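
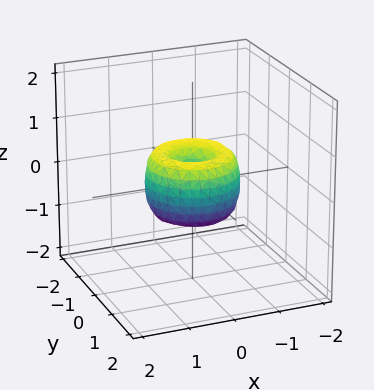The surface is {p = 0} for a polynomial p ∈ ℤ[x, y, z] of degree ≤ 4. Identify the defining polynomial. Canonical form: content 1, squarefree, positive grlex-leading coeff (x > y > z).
2*x^4 + 4*x^2*y^2 + 2*y^4 - 2*x^2 - 2*y^2 + z^2

1. The degree is 4 — no degree-3 surface has this shape.
2. Symmetry: every cross-section ⟂ z is a circle, so x, y appear only via x² + y².
3. Checking where it meets the axes: it crosses the z-axis at the gridline z = 0; the x-axis gridline crossings are at x ∈ {-1, 0, 1}; the y-axis gridline crossings are at y ∈ {-1, 0, 1}.
4. Putting this together gives p.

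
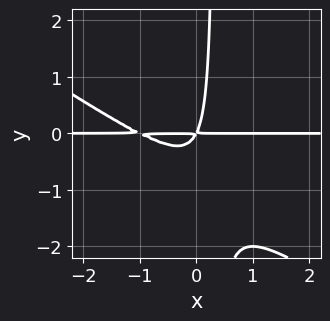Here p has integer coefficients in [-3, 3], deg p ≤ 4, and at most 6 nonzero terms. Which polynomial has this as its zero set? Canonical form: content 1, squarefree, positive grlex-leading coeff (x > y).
First, the degree is 3 — a generic line meets the curve in up to 3 points.
Then, reading off the gridlines: every point of the x-axis in the box is on the curve.
Finally, matching integer coefficients to the picture gives p.

2*x^2*y + 3*x*y^2 + 2*x*y - y^2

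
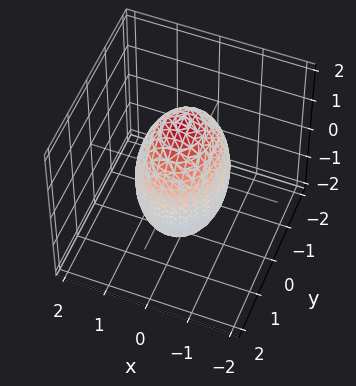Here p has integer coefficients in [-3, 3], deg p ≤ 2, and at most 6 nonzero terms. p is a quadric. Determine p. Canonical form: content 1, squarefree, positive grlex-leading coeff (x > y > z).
First, the degree is 2 — a closed, bounded, convex surface; a quadric.
Next, symmetries: it's symmetric under y → −y, forcing even powers of y; mirror symmetry z ↦ −z ⇒ only even powers of z; it's symmetric under x → −x, forcing even powers of x.
Then, from the visible intercepts: the x-axis gridline crossings are at x ∈ {-1, 1}.
Finally, solving for integer coefficients yields p as stated.

3*x^2 + 2*y^2 + z^2 - 3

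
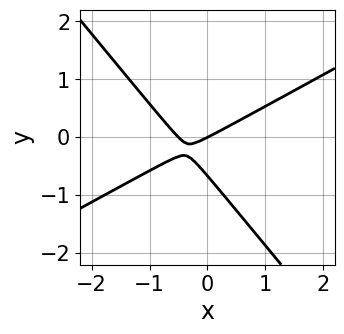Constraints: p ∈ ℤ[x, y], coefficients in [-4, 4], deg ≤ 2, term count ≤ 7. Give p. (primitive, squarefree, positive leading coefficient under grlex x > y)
2*x^2 - 2*x*y - 3*y^2 + x - 2*y

The degree is 2 — a generic line meets the curve in up to 2 points.
Reading off the gridlines: it meets the y-axis at y = 0 (among the integer gridlines); one x-axis crossing is at x = 0.
Matching integer coefficients to the picture gives p.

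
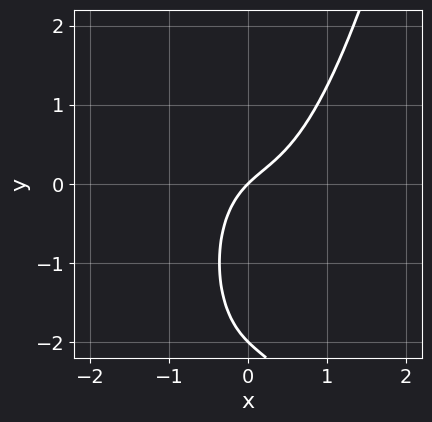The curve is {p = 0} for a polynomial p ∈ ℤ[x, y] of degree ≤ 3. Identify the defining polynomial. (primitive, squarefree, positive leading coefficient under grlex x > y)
3*x^3 - x^2 - y^2 + 2*x - 2*y

First, degree: a generic line meets the curve in up to 3 points, so deg p = 3.
Next, against the integer gridlines: it crosses the x-axis at the gridline x = 0; among the integer gridlines, it crosses the y-axis at y ∈ {-2, 0}.
Finally, assembling these constraints gives the stated polynomial.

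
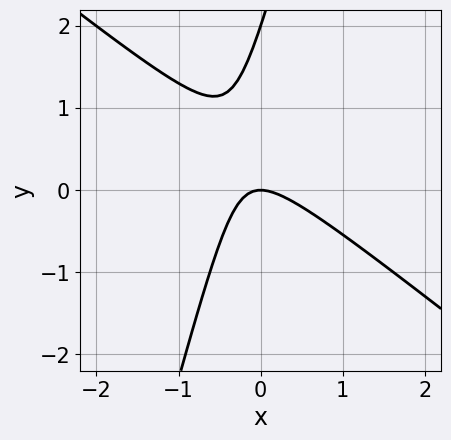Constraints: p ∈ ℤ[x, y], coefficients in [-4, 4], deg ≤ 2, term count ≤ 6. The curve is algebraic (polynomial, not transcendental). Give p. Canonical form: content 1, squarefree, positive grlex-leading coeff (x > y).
1. Degree: a generic line meets the curve in up to 2 points, so deg p = 2.
2. From the axis intercepts and sections: one x-axis crossing is at x = 0; among the integer gridlines, it crosses the y-axis at y ∈ {0, 2}.
3. Putting this together gives p.

3*x^2 + 3*x*y - y^2 + 2*y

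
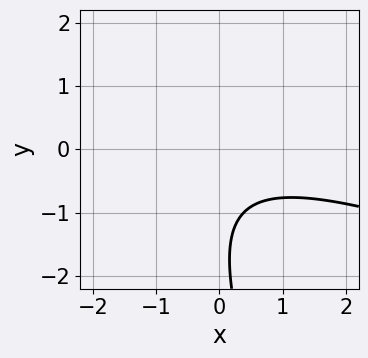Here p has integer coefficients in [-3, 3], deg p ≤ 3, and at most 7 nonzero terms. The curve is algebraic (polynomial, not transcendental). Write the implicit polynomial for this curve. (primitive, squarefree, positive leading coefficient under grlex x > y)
Degree: the shape is more complex than any degree-1 curve, so deg p = 2.
From the axis intercepts and sections: no x-intercept at any integer in the box; no y-intercept at any integer in the box.
Solving for integer coefficients yields p as stated.

x^2 + 3*x*y + y^2 + 3*y + 3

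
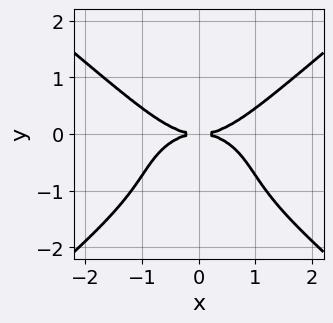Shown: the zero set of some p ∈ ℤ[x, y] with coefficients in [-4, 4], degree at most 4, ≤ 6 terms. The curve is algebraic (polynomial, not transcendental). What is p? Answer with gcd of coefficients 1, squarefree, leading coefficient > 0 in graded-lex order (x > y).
First, the degree is 4 — the shape is more complex than any degree-3 curve.
Next, symmetries: the x ↦ −x reflection is a symmetry, so x appears only in even powers.
Next, from the axis intercepts and sections: it meets the y-axis at y = 0 (among the integer gridlines); it meets the x-axis at x = 0 (among the integer gridlines).
Finally, these observations pin down the coefficients.

x^4 - 2*y^4 - 3*y^3 - 3*y^2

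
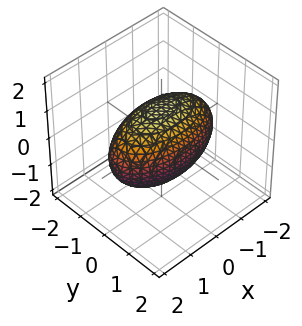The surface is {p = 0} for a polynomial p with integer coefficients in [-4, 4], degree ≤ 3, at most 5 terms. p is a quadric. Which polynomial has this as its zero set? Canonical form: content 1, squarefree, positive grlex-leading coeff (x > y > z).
First, the degree is 2 — bounded and convex; a quadric.
Then, symmetries: the x ↦ −x reflection is a symmetry, so x appears only in even powers; the z ↦ −z reflection is a symmetry, so z appears only in even powers; the y ↦ −y reflection is a symmetry, so y appears only in even powers.
Next, against the integer gridlines: among the integer gridlines, it crosses the y-axis at y ∈ {-1, 1}.
Finally, solving for integer coefficients yields p as stated.

x^2 + 3*y^2 + 2*z^2 - 3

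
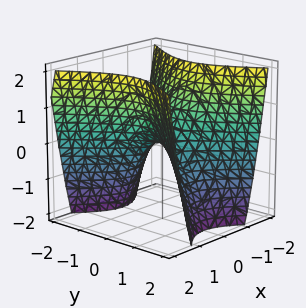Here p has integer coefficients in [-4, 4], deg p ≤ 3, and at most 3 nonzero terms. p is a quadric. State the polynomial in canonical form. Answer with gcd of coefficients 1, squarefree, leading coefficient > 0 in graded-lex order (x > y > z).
First, the degree is 2 — a saddle surface; a quadric.
Next, symmetries: mirror symmetry x ↦ −x ⇒ only even powers of x; mirror symmetry y ↦ −y ⇒ only even powers of y.
Next, reading off the gridlines: it crosses the y-axis at the gridline y = 0; it meets the z-axis at z = 0 (among the integer gridlines); one x-axis crossing is at x = 0.
Finally, matching integer coefficients to the picture gives p.

3*x^2 - 2*y^2 - 2*z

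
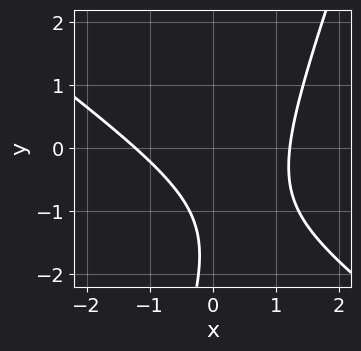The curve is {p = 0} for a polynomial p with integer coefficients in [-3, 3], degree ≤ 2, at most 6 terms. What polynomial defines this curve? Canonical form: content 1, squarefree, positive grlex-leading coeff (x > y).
2*x^2 + 2*x*y - y^2 - 3*y - 3

1. deg p = 2. The shape is more complex than any degree-1 curve.
2. Checking where it meets the axes: the curve avoids every integer y-axis point in the box.
3. Matching integer coefficients to the picture gives p.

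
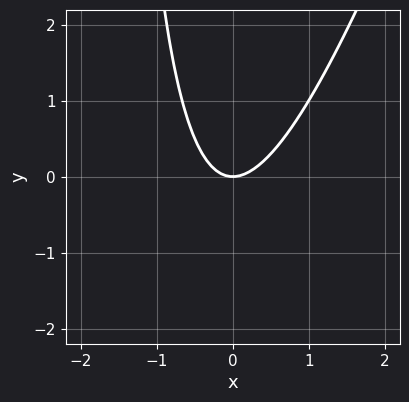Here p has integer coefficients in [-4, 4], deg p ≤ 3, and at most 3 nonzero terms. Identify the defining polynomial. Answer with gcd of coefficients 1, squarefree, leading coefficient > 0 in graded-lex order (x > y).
3*x^2 - x*y - 2*y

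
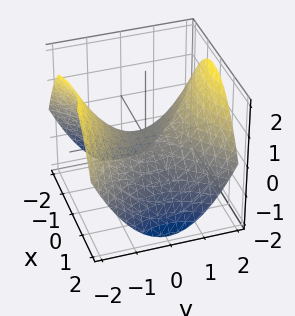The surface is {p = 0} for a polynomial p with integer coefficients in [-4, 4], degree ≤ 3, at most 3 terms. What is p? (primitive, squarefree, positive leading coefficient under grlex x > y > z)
x^2 - y^2 + 2*z

First, degree: a hyperbolic paraboloid; a quadric, so deg p = 2.
Next, symmetries: it's symmetric under y → −y, forcing even powers of y; the x ↦ −x reflection is a symmetry, so x appears only in even powers.
Then, observable constraints: it crosses the y-axis at the gridline y = 0; it meets the x-axis at x = 0 (among the integer gridlines).
Finally, matching integer coefficients to the picture gives p.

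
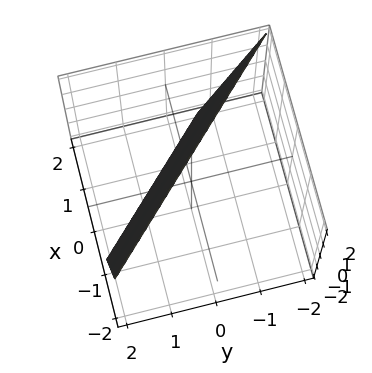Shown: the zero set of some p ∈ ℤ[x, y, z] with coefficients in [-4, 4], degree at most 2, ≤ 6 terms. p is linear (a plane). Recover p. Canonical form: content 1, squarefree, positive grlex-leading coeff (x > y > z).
3*x + 3*y + z - 2

First, deg p = 1. Every cross-section is a straight line — this is a plane.
Next, against the integer gridlines: one z-axis crossing is at z = 2.
Finally, together with the visible shape, these determine p as stated.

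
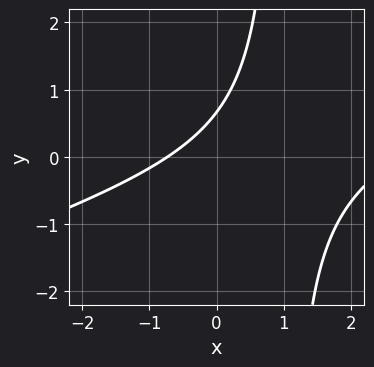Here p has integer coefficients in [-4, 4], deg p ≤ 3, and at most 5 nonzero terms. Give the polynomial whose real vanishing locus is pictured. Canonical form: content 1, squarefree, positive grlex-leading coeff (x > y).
x^2 - 3*x*y - 2*x + 3*y - 2

(a) deg p = 2. No degree-1 curve has this shape.
(b) The integer polynomial consistent with all of this is the stated p.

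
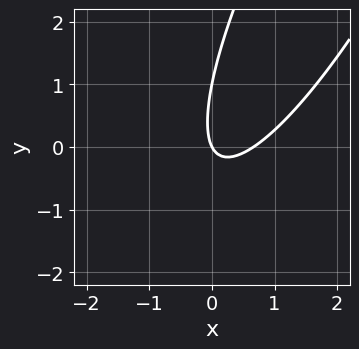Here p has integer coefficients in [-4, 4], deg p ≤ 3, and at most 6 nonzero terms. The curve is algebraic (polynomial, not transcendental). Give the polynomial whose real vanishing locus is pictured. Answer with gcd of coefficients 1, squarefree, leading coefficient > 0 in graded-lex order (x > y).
3*x^2 - 3*x*y + y^2 - 2*x - y

deg p = 2.
Checking where it meets the axes: it meets the x-axis at x = 0 (among the integer gridlines); among the integer gridlines, it crosses the y-axis at y ∈ {0, 1}.
These observations pin down the coefficients.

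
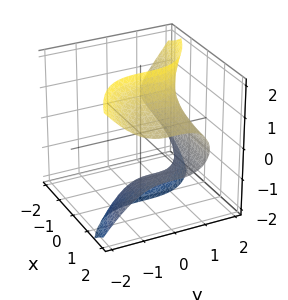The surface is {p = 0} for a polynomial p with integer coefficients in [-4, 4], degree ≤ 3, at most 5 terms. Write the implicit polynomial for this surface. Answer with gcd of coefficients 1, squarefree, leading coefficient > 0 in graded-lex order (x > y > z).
First, the degree is 3 — no degree-2 surface has this shape.
Next, observable constraints: it misses every integer gridline on the z-axis; the surface avoids every integer x-axis point in the box.
Finally, assembling these constraints gives the stated polynomial.

3*x*z^2 + 2*y^3 - x*z - 3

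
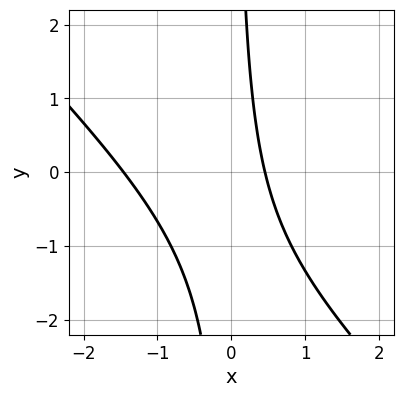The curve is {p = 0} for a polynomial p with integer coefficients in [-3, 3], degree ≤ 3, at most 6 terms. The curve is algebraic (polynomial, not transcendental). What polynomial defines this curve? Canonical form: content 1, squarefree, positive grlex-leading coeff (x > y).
(a) deg p = 2. No degree-1 curve has this shape.
(b) Checking where it meets the axes: no y-intercept at any integer in the box.
(c) Assembling these constraints gives the stated polynomial.

3*x^2 + 3*x*y + 3*x - 2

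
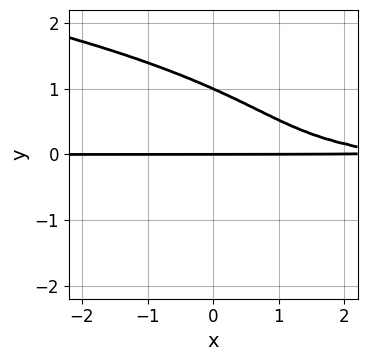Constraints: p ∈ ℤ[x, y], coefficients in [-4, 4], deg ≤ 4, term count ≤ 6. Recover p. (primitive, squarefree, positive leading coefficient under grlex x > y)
First, the degree is 4 — a generic line meets the curve in up to 4 points.
Then, observable constraints: every point of the x-axis in the box is on the curve; among the integer gridlines, it crosses the y-axis at y ∈ {0, 1}.
Finally, assembling these constraints gives the stated polynomial.

3*y^4 + 3*x*y^2 + x*y - 3*y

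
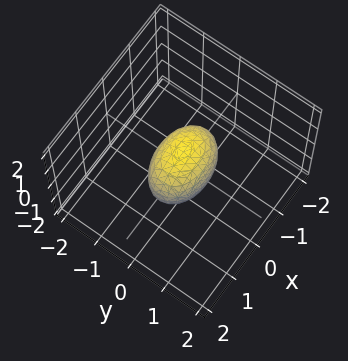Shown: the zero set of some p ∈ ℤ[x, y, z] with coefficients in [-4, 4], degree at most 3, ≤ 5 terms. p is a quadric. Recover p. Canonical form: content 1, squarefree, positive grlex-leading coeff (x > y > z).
x^2 + 2*y^2 + z^2 - 1

(a) Degree: bounded and convex; a quadric, so deg p = 2.
(b) Symmetries: the x ↦ −x reflection is a symmetry, so x appears only in even powers; the y ↦ −y reflection is a symmetry, so y appears only in even powers; mirror symmetry z ↦ −z ⇒ only even powers of z.
(c) From the visible intercepts: among the integer gridlines, it crosses the x-axis at x ∈ {-1, 1}; the z-axis gridline crossings are at z ∈ {-1, 1}.
(d) Together with the visible shape, these determine p as stated.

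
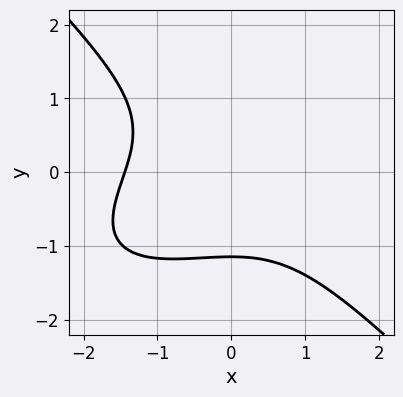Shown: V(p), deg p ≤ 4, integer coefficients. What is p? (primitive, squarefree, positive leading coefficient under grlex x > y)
First, degree: no degree-2 curve has this shape, so deg p = 3.
Finally, putting this together gives p.

x^3 - x^2*y + 2*y^3 + 3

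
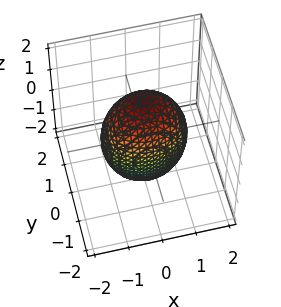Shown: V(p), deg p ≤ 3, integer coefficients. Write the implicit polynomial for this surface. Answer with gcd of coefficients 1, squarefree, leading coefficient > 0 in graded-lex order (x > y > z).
Degree: bounded and convex; a quadric, so deg p = 2.
Symmetries: it's symmetric under x → −x, forcing even powers of x; mirror symmetry y ↦ −y ⇒ only even powers of y; the z ↦ −z reflection is a symmetry, so z appears only in even powers.
Checking where it meets the axes: among the integer gridlines, it crosses the y-axis at y ∈ {-1, 1}.
Putting this together gives p.

2*x^2 + 3*y^2 + z^2 - 3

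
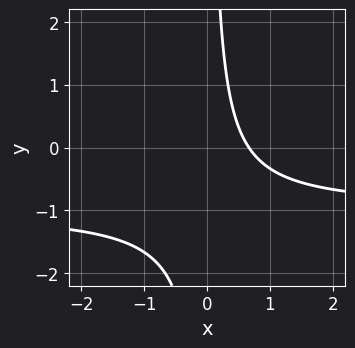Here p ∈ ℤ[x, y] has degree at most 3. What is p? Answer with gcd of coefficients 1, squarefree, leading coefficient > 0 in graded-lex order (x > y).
1. The degree is 2 — a generic line meets the curve in up to 2 points.
2. From the visible intercepts: no y-intercept at any integer in the box.
3. The integer polynomial consistent with all of this is the stated p.

3*x*y + 3*x - 2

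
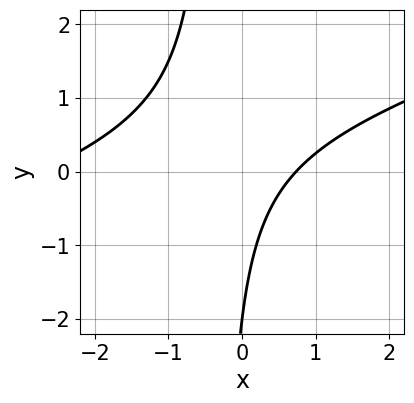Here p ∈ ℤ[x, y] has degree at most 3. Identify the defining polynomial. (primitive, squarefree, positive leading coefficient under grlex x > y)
x^2 - 3*x*y + 2*x - y - 2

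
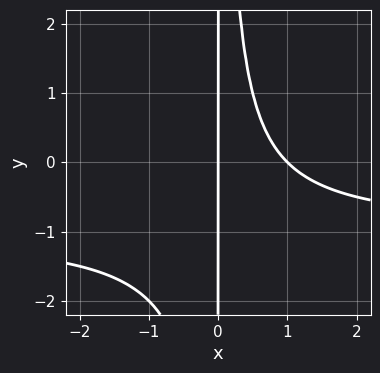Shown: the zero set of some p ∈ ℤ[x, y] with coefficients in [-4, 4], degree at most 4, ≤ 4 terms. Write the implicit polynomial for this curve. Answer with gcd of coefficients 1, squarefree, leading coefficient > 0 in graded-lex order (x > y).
x^2*y + x^2 - x

1. The degree is 3 — a generic line meets the curve in up to 3 points.
2. Reading off the gridlines: the visible y-axis segment lies entirely on the curve; the x-axis gridline crossings are at x ∈ {0, 1}.
3. These observations pin down the coefficients.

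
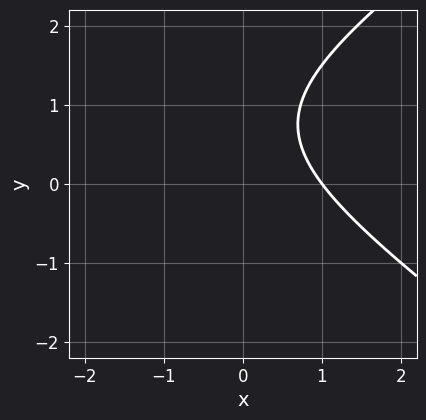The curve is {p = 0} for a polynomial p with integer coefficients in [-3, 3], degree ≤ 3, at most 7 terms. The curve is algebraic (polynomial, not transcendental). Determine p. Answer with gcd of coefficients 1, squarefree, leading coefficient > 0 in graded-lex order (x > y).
x^2 - 2*y^2 + 2*x + 3*y - 3

First, deg p = 2.
Next, from the axis intercepts and sections: it misses every integer gridline on the y-axis; it meets the x-axis at x = 1 (among the integer gridlines).
Finally, together with the visible shape, these determine p as stated.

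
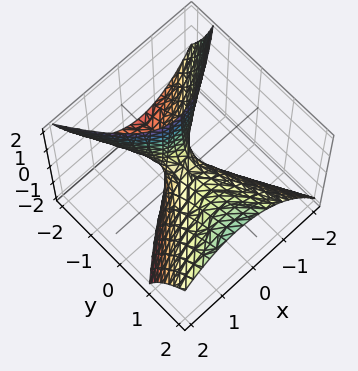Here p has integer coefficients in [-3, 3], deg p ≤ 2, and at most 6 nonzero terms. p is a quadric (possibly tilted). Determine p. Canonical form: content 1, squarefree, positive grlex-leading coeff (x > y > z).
First, the degree is 2 — no degree-1 surface has this shape.
Next, from the axis intercepts and sections: one x-axis crossing is at x = 0; it crosses the z-axis at the gridline z = 0; it crosses the y-axis at the gridline y = 0.
Finally, putting this together gives p.

2*x^2 - x*y - y^2 + 2*y*z + z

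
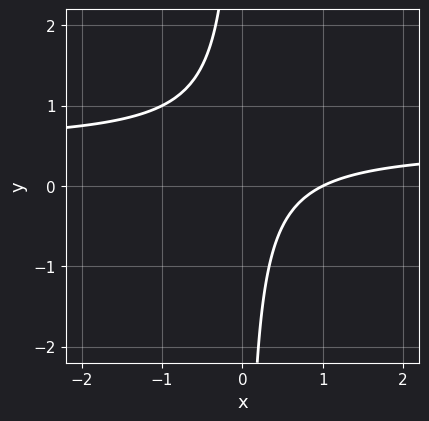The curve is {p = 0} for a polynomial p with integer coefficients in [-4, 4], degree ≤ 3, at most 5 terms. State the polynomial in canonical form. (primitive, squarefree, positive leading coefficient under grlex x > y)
2*x*y - x + 1

1. deg p = 2.
2. Reading off the gridlines: it crosses the x-axis at the gridline x = 1; the curve avoids every integer y-axis point in the box.
3. These observations pin down the coefficients.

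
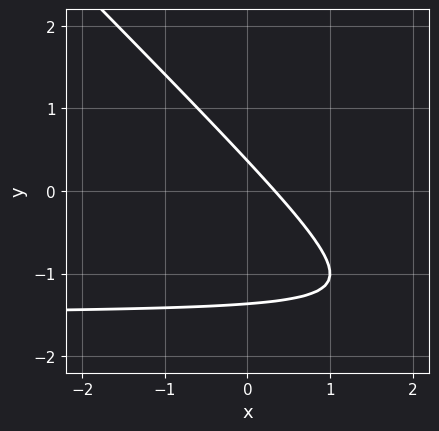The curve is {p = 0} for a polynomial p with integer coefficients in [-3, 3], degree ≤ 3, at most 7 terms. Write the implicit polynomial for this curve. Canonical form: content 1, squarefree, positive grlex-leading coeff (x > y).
2*x*y + 2*y^2 + 3*x + 2*y - 1

The degree is 2 — no degree-1 curve has this shape.
Solving for integer coefficients yields p as stated.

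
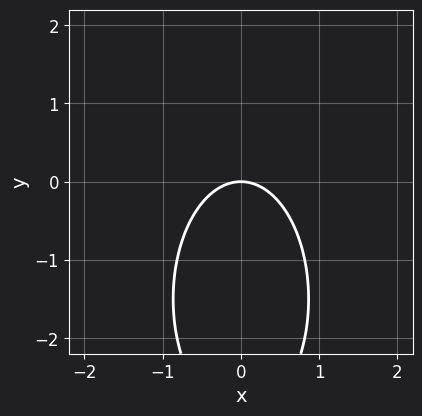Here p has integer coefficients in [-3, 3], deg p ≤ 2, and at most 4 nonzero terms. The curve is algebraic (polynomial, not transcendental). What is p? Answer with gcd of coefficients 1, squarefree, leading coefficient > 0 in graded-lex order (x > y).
First, deg p = 2. A generic line meets the curve in up to 2 points.
Then, symmetries: the x ↦ −x reflection is a symmetry, so x appears only in even powers.
Next, from the visible intercepts: it meets the x-axis at x = 0 (among the integer gridlines); it meets the y-axis at y = 0 (among the integer gridlines).
Finally, assembling these constraints gives the stated polynomial.

3*x^2 + y^2 + 3*y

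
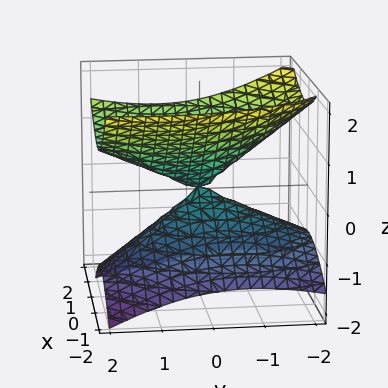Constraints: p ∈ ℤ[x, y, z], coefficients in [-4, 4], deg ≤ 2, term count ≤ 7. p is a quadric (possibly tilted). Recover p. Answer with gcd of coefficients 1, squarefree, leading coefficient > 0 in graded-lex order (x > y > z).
2*x^2 - x*z + y^2 - y*z - 3*z^2

First, degree: no degree-1 surface has this shape, so deg p = 2.
Next, checking where it meets the axes: one y-axis crossing is at y = 0; it crosses the z-axis at the gridline z = 0; it meets the x-axis at x = 0 (among the integer gridlines).
Finally, these observations pin down the coefficients.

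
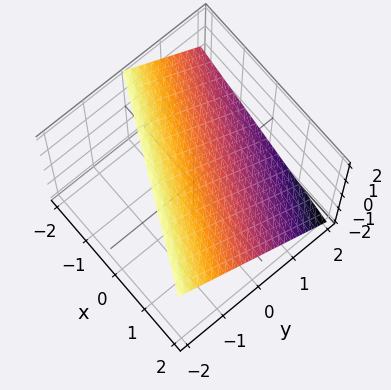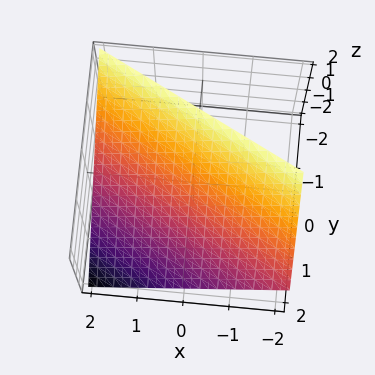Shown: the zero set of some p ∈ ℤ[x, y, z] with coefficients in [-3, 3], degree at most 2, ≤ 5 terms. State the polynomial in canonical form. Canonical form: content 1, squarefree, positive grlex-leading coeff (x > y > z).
(a) The degree is 1 — the surface is flat (a plane).
(b) Against the integer gridlines: it meets the z-axis at z = 1 (among the integer gridlines); one x-axis crossing is at x = 2; one y-axis crossing is at y = 1.
(c) The integer polynomial consistent with all of this is the stated p.

x + 2*y + 2*z - 2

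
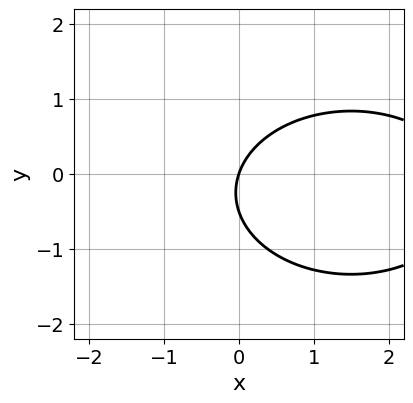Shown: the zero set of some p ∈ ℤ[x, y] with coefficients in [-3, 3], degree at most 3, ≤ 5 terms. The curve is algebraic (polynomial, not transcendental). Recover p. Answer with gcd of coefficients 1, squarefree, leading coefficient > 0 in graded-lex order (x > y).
x^2 + 2*y^2 - 3*x + y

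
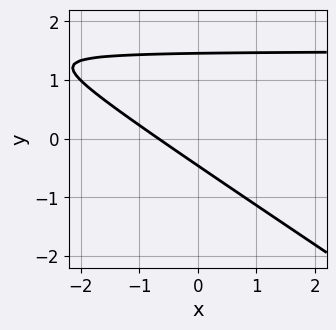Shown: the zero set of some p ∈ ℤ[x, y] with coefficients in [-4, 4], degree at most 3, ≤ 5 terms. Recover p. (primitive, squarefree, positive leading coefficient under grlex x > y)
2*x*y + 3*y^2 - 3*x - 3*y - 2

(a) Degree: the shape is more complex than any degree-1 curve, so deg p = 2.
(b) Solving for integer coefficients yields p as stated.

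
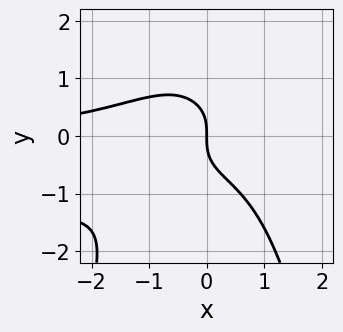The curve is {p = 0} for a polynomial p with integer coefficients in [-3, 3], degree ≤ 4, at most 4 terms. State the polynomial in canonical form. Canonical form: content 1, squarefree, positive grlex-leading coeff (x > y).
x^3*y - 3*x^2*y^2 - 3*y^3 - 3*x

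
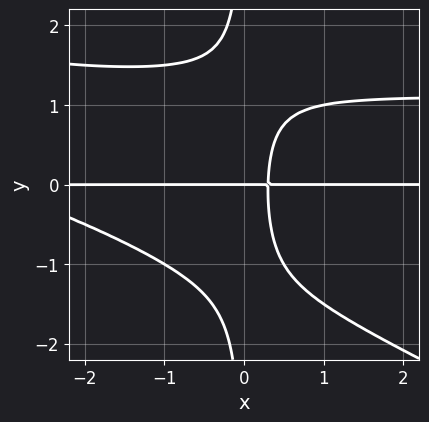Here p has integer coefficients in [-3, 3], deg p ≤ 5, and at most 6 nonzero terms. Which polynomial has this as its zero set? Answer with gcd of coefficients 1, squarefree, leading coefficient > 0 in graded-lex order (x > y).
x^2*y^2 + 2*x*y^3 - x^2*y - 3*x*y + y

(a) Degree: a generic line meets the curve in up to 4 points, so deg p = 4.
(b) Reading off the gridlines: every point of the x-axis in the box is on the curve; it crosses the y-axis at the gridline y = 0.
(c) The integer polynomial consistent with all of this is the stated p.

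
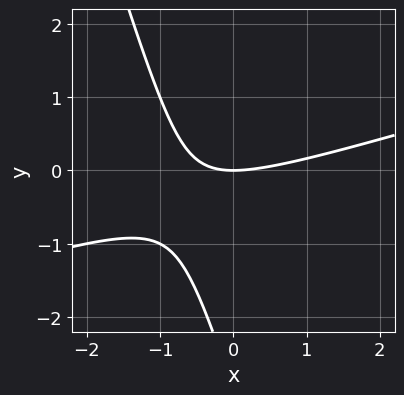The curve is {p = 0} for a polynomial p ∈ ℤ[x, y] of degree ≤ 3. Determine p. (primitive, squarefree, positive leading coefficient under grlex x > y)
1. The degree is 2 — no degree-1 curve has this shape.
2. From the axis intercepts and sections: it crosses the y-axis at the gridline y = 0; it crosses the x-axis at the gridline x = 0.
3. The integer polynomial consistent with all of this is the stated p.

x^2 - 3*x*y - y^2 - 3*y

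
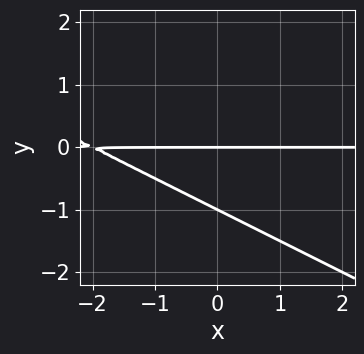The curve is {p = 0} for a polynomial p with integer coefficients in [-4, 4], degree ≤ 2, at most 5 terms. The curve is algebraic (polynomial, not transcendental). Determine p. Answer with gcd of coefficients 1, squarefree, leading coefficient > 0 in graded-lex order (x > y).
x*y + 2*y^2 + 2*y

(a) Degree: the shape is more complex than any degree-1 curve, so deg p = 2.
(b) Against the integer gridlines: the y-axis gridline crossings are at y ∈ {-1, 0}; the visible x-axis segment lies entirely on the curve.
(c) Matching integer coefficients to the picture gives p.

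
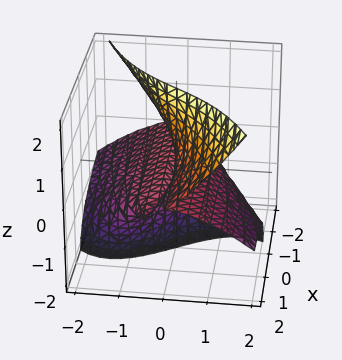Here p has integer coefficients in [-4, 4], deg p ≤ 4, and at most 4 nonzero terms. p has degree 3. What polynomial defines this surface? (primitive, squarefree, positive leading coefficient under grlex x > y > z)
1. deg p = 3.
2. Checking where it meets the axes: every point of the z-axis in the box is on the surface; the visible x-axis segment lies entirely on the surface; it crosses the y-axis at the gridline y = 0.
3. Together with the visible shape, these determine p as stated.

2*x*z^2 - y^3 - 3*y*z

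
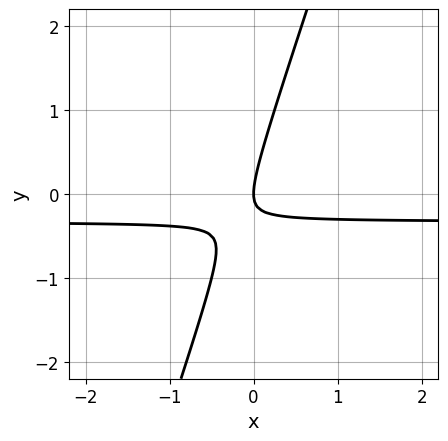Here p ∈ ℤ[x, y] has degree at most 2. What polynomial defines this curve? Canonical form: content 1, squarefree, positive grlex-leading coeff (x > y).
3*x*y - y^2 + x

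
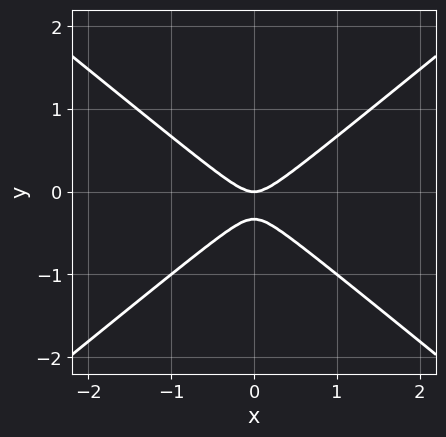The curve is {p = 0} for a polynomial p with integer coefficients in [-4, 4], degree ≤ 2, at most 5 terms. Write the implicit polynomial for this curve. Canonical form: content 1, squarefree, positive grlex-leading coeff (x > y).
2*x^2 - 3*y^2 - y

The degree is 2 — the shape is more complex than any degree-1 curve.
Symmetries: it's symmetric under x → −x, forcing even powers of x.
From the axis intercepts and sections: one x-axis crossing is at x = 0; it meets the y-axis at y = 0 (among the integer gridlines).
Fitting integer coefficients to these (and the overall shape) gives p.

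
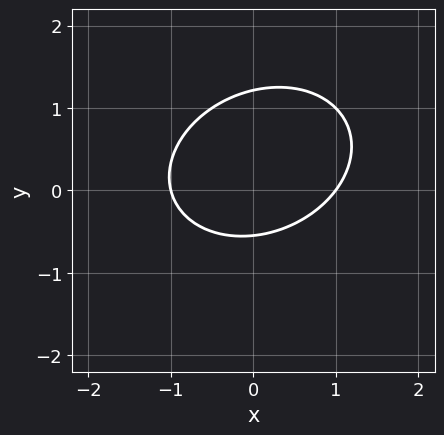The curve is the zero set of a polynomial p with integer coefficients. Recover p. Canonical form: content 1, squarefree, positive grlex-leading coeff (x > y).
(a) Degree: the shape is more complex than any degree-1 curve, so deg p = 2.
(b) Checking where it meets the axes: among the integer gridlines, it crosses the x-axis at x ∈ {-1, 1}.
(c) Fitting integer coefficients to these (and the overall shape) gives p.

2*x^2 - x*y + 3*y^2 - 2*y - 2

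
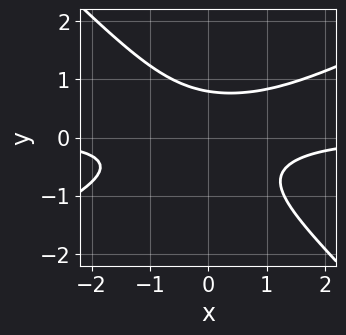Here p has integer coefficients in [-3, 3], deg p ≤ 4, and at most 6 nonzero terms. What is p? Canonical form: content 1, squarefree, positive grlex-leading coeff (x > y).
x^2*y - x*y^2 - 2*y^3 + 1

1. The degree is 3 — no degree-2 curve has this shape.
2. Checking where it meets the axes: no x-intercept at any integer in the box.
3. The integer polynomial consistent with all of this is the stated p.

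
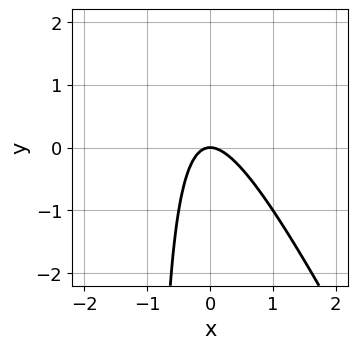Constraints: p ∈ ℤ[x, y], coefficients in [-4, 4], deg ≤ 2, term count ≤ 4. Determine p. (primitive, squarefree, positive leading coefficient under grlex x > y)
2*x^2 + x*y + y

First, the degree is 2 — no degree-1 curve has this shape.
Next, from the visible intercepts: it meets the x-axis at x = 0 (among the integer gridlines); one y-axis crossing is at y = 0.
Finally, fitting integer coefficients to these (and the overall shape) gives p.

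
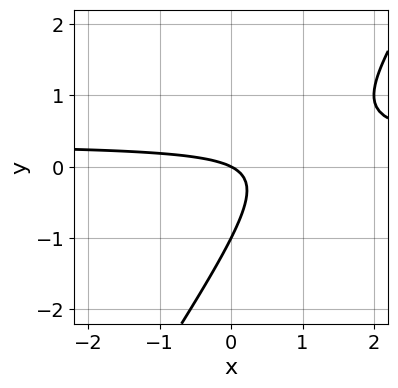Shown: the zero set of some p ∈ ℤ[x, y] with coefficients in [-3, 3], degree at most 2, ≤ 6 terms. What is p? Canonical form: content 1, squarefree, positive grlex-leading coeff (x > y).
3*x*y - 2*y^2 - x - 2*y

1. Degree: a generic line meets the curve in up to 2 points, so deg p = 2.
2. Checking where it meets the axes: among the integer gridlines, it crosses the y-axis at y ∈ {-1, 0}; it crosses the x-axis at the gridline x = 0.
3. Together with the visible shape, these determine p as stated.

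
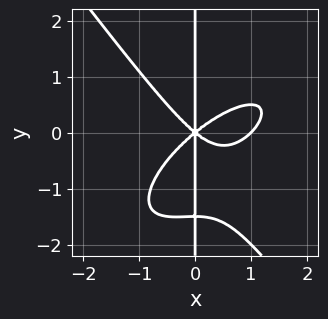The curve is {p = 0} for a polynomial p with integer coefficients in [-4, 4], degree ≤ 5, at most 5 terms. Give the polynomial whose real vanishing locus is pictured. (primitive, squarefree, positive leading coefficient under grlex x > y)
(a) The degree is 4 — no degree-3 curve has this shape.
(b) From the visible intercepts: the visible y-axis segment lies entirely on the curve; the x-axis gridline crossings are at x ∈ {0, 1}.
(c) The integer polynomial consistent with all of this is the stated p.

2*x^4 - 2*x^3*y + 2*x*y^3 - 2*x^3 + 3*x*y^2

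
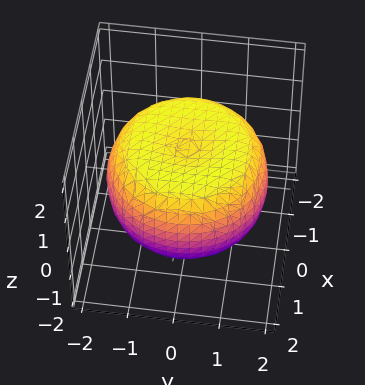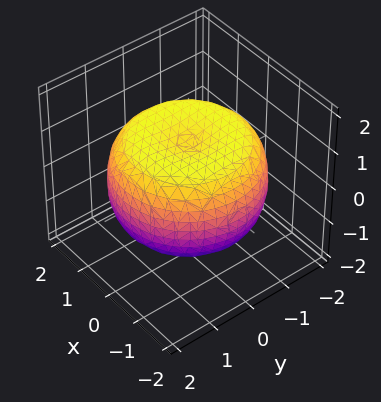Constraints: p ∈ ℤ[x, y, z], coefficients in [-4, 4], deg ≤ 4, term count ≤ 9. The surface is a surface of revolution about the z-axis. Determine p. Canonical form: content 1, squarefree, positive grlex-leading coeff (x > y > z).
x^4 + 2*x^2*y^2 + y^4 - 2*x^2 - 2*y^2 + 3*z^2 - 3

First, deg p = 4.
Next, symmetries: rotational symmetry about the z-axis ⇒ p depends on x, y only through x² + y².
Then, checking where it meets the axes: the z-axis gridline crossings are at z ∈ {-1, 1}; a circular section at z = -1 has radius between 1 and 2.
Finally, putting this together gives p.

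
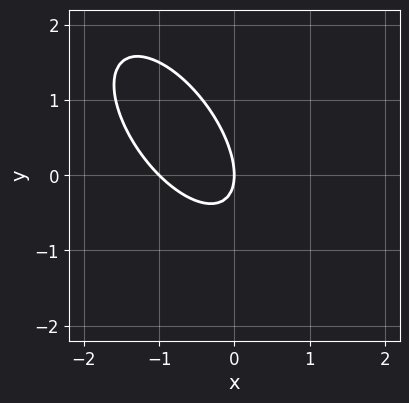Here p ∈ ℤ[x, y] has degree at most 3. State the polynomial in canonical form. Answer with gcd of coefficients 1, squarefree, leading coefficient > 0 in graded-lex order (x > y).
3*x^2 + 3*x*y + 2*y^2 + 3*x

1. The degree is 2 — the shape is more complex than any degree-1 curve.
2. From the axis intercepts and sections: among the integer gridlines, it crosses the x-axis at x ∈ {-1, 0}; one y-axis crossing is at y = 0.
3. These observations pin down the coefficients.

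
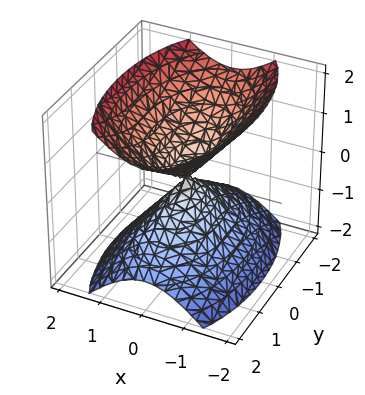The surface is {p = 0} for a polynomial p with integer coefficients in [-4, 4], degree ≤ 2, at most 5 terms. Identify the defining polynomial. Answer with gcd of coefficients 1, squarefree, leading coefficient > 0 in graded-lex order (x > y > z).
3*x^2 + y^2 - 2*z^2

(a) The picture has 2 separate pieces. Treating them together as one polynomial.
(b) The degree is 2 — two nappes meeting at a single point; a quadric.
(c) Symmetries: mirror symmetry x ↦ −x ⇒ only even powers of x; mirror symmetry z ↦ −z ⇒ only even powers of z; mirror symmetry y ↦ −y ⇒ only even powers of y.
(d) From the axis intercepts and sections: it crosses the x-axis at the gridline x = 0; it crosses the y-axis at the gridline y = 0; one z-axis crossing is at z = 0.
(e) These observations pin down the coefficients.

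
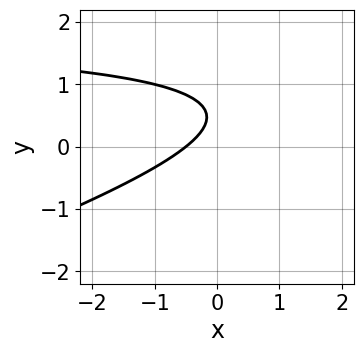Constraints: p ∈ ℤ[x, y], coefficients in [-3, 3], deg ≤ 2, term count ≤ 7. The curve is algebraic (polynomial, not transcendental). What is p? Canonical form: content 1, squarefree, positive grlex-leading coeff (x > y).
x*y - 3*y^2 - 2*x + 3*y - 1

First, degree: no degree-1 curve has this shape, so deg p = 2.
Then, reading off the gridlines: it misses every integer gridline on the y-axis.
Finally, these observations pin down the coefficients.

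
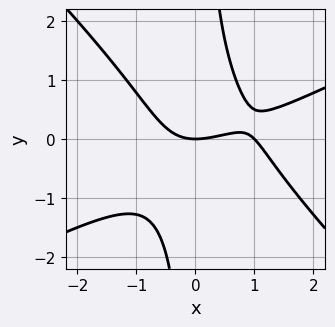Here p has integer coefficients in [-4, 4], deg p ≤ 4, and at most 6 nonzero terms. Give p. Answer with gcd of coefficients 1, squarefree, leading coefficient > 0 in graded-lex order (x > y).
x^3 - x^2*y - 2*x*y^2 - x^2 + 2*y

First, the degree is 3 — no degree-2 curve has this shape.
Next, from the axis intercepts and sections: the x-axis gridline crossings are at x ∈ {0, 1}; it crosses the y-axis at the gridline y = 0.
Finally, matching integer coefficients to the picture gives p.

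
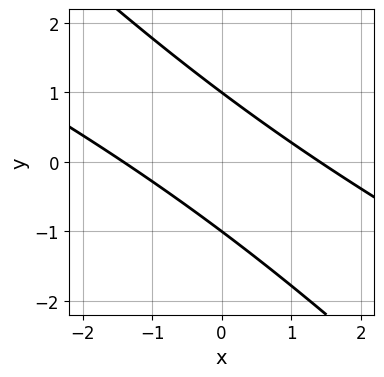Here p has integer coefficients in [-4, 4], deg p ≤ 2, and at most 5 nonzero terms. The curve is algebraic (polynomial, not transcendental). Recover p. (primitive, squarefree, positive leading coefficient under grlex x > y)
x^2 + 3*x*y + 2*y^2 - 2

deg p = 2. The shape is more complex than any degree-1 curve.
From the visible intercepts: the y-axis gridline crossings are at y ∈ {-1, 1}.
The integer polynomial consistent with all of this is the stated p.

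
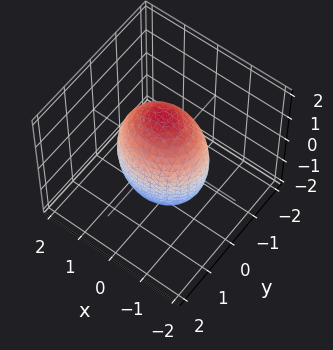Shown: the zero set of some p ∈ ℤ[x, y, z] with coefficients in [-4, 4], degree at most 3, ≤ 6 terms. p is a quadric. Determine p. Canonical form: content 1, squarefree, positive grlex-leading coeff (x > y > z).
1. Degree: bounded and convex; a quadric, so deg p = 2.
2. Symmetries: it's symmetric under y → −y, forcing even powers of y; it's symmetric under x → −x, forcing even powers of x; it's symmetric under z → −z, forcing even powers of z.
3. From the axis intercepts and sections: the y-axis gridline crossings are at y ∈ {-1, 1}.
4. Matching integer coefficients to the picture gives p.

2*x^2 + 3*y^2 + z^2 - 3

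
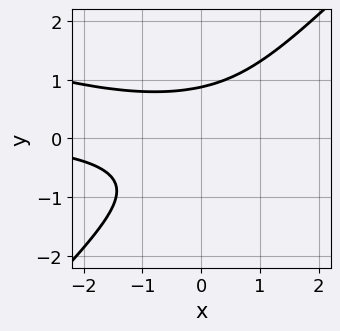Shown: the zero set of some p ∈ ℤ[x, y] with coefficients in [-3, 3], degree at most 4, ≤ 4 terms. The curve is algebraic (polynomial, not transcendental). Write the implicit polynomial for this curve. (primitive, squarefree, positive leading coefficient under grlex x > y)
x^2*y + 2*x*y^2 - 3*y^3 + 2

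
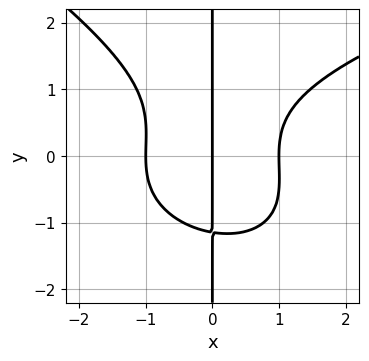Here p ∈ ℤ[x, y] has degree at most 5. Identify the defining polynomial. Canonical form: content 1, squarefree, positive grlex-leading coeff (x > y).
x^2*y^2 + 2*x*y^3 - 3*x^3 + 3*x

deg p = 4.
From the visible intercepts: the visible y-axis segment lies entirely on the curve; the x-axis gridline crossings are at x ∈ {-1, 0, 1}.
Fitting integer coefficients to these (and the overall shape) gives p.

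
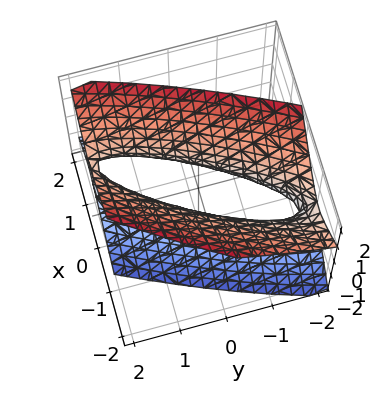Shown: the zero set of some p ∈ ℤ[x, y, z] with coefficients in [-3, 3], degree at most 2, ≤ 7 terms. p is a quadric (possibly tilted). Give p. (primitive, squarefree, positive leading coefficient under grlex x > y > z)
(a) Degree: no degree-1 surface has this shape, so deg p = 2.
(b) From the axis intercepts and sections: the surface avoids every integer z-axis point in the box; among the integer gridlines, it crosses the y-axis at y ∈ {-1, 1}.
(c) Fitting integer coefficients to these (and the overall shape) gives p.

3*x^2 - 3*x*y + x*z + y^2 - 2*z^2 - 1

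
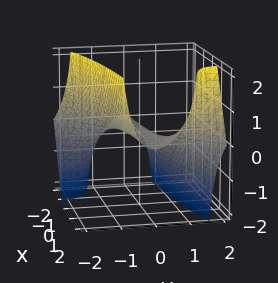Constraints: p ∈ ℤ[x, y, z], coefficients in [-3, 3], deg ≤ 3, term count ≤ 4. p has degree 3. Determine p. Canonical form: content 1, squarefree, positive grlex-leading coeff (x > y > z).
(a) Degree: a generic line meets the surface in up to 3 points, so deg p = 3.
(b) Observable constraints: it crosses the z-axis at the gridline z = 0; the visible x-axis segment lies entirely on the surface.
(c) These observations pin down the coefficients.

x*y^2 - y^3 + y^2*z - 2*z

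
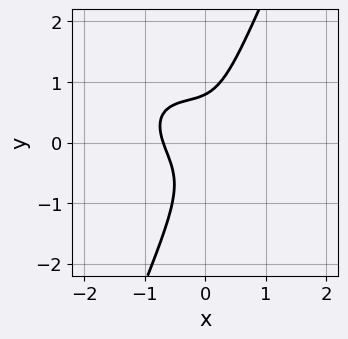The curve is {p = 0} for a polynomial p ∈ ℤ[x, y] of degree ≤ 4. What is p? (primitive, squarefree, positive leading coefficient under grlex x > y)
3*x^3 + 3*x^2*y + 3*x*y^2 - 2*y^3 + 1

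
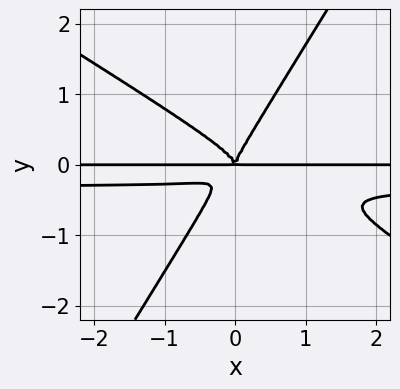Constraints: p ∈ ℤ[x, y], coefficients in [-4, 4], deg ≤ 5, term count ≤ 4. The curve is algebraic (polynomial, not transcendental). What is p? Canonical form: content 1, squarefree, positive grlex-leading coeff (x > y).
3*x^2*y^2 + 3*x*y^3 - 3*y^4 + x^2*y

First, the degree is 4 — a generic line meets the curve in up to 4 points.
Then, from the visible intercepts: the visible x-axis segment lies entirely on the curve.
Finally, matching integer coefficients to the picture gives p.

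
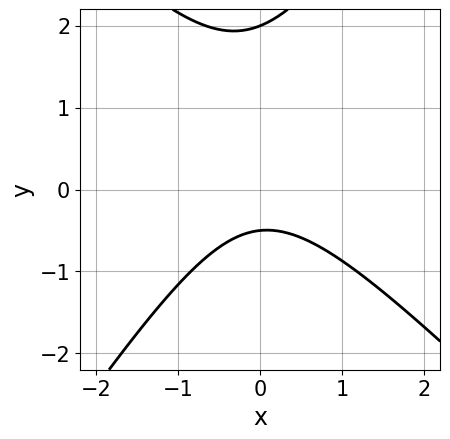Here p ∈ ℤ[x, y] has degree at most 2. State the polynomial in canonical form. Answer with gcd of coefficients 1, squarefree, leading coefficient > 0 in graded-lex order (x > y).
3*x^2 + x*y - 2*y^2 + 3*y + 2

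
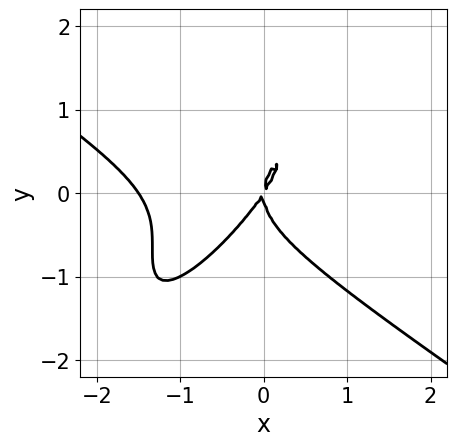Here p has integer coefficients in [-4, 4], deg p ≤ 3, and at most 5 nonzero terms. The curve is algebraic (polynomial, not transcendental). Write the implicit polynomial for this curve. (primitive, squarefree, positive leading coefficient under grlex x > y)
2*x^3 - 3*x*y^2 + 2*y^3 + 3*x^2 - 2*x*y

Degree: the shape is more complex than any degree-2 curve, so deg p = 3.
From the visible intercepts: it meets the x-axis at x = 0 (among the integer gridlines); it crosses the y-axis at the gridline y = 0.
These observations pin down the coefficients.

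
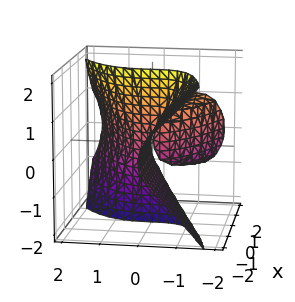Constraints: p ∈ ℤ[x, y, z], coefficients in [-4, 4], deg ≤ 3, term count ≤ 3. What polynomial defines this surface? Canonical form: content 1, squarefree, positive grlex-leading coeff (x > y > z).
2*x*z^2 - 2*y^3 + 3*x*y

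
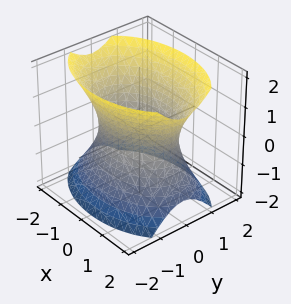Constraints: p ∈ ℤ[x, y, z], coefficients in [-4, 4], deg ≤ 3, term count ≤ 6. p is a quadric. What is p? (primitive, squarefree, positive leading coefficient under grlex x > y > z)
deg p = 2. An hourglass — one-sheet hyperboloid; a quadric.
Symmetries: the y ↦ −y reflection is a symmetry, so y appears only in even powers; it's symmetric under x → −x, forcing even powers of x; mirror symmetry z ↦ −z ⇒ only even powers of z.
Against the integer gridlines: among the integer gridlines, it crosses the y-axis at y ∈ {-1, 1}; the surface avoids every integer z-axis point in the box.
These observations pin down the coefficients.

x^2 + 2*y^2 - z^2 - 2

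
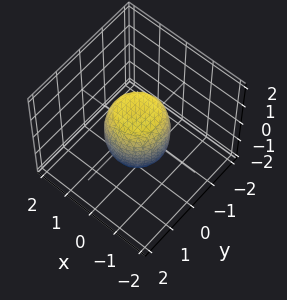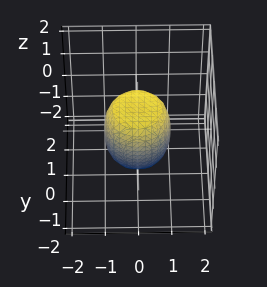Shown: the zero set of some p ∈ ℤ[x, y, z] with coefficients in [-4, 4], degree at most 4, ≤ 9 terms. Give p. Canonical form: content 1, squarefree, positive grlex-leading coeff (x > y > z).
2*x^4 + 4*x^2*y^2 + 2*y^4 - x^2 - y^2 + z^2 - 1

The degree is 4 — the shape is more complex than any degree-3 surface.
Symmetry: the surface is invariant under rotation about z: p = q(x² + y², z).
Observable constraints: a circular section at z = 1 has radius between 0 and 1; among the integer gridlines, it crosses the x-axis at x ∈ {-1, 1}; the z-axis gridline crossings are at z ∈ {-1, 1}.
The integer polynomial consistent with all of this is the stated p. Check: (0, 1, 0) on the y-axis lies on the surface, and p(0, 1, 0) = 0. ✓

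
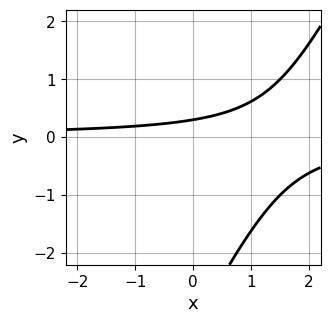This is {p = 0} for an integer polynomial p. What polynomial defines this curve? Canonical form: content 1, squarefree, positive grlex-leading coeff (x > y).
1. The degree is 2 — no degree-1 curve has this shape.
2. Checking where it meets the axes: the curve avoids every integer x-axis point in the box.
3. Putting this together gives p.

2*x*y - y^2 - 3*y + 1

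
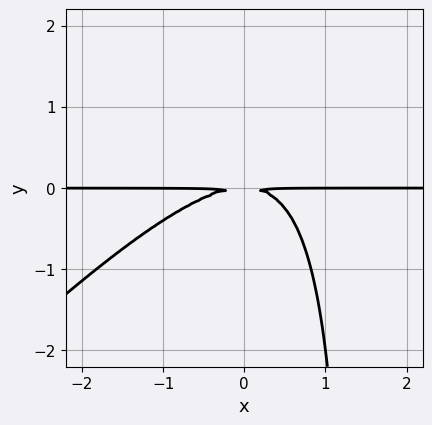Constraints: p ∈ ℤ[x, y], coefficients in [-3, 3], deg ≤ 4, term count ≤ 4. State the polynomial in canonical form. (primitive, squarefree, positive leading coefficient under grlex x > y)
(a) The degree is 3 — no degree-2 curve has this shape.
(b) Checking where it meets the axes: every point of the x-axis in the box is on the curve.
(c) Solving for integer coefficients yields p as stated.

2*x^2*y - 2*x*y^2 + 3*y^2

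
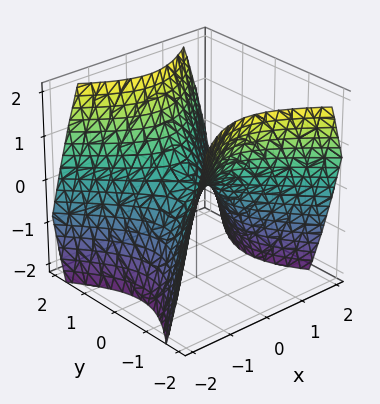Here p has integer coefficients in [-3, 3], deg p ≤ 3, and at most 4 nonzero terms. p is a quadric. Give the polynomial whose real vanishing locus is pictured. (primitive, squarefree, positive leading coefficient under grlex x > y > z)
x^2 - y^2 + z

1. Degree: a saddle surface; a quadric, so deg p = 2.
2. Symmetries: the y ↦ −y reflection is a symmetry, so y appears only in even powers; mirror symmetry x ↦ −x ⇒ only even powers of x.
3. From the axis intercepts and sections: it meets the x-axis at x = 0 (among the integer gridlines); it crosses the z-axis at the gridline z = 0; it meets the y-axis at y = 0 (among the integer gridlines).
4. Together with the visible shape, these determine p as stated.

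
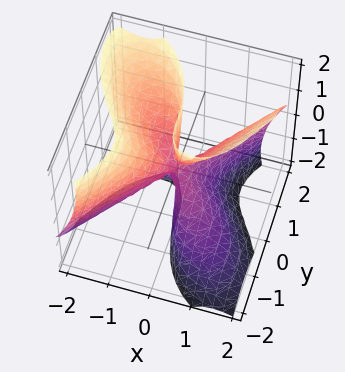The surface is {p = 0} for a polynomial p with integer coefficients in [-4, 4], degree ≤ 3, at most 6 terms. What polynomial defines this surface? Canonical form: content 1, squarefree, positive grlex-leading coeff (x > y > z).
3*x^3 - 3*x*y*z - 2*x*z^2 - 2*y^3

First, the degree is 3 — a generic line meets the surface in up to 3 points.
Next, checking where it meets the axes: the visible z-axis segment lies entirely on the surface; it meets the x-axis at x = 0 (among the integer gridlines); one y-axis crossing is at y = 0.
Finally, assembling these constraints gives the stated polynomial.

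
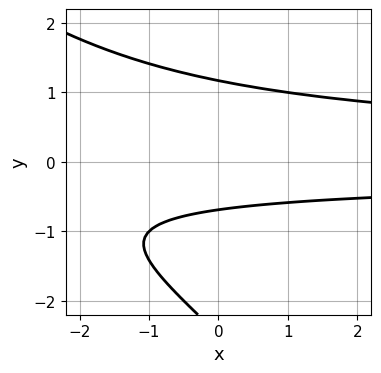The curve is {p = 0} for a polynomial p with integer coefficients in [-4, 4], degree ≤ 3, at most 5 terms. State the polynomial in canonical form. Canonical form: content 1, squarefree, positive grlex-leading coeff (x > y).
x*y^2 + y^3 + 2*y^2 - 2*y - 2

First, deg p = 3. The shape is more complex than any degree-2 curve.
Next, reading off the gridlines: no x-intercept at any integer in the box.
Finally, matching integer coefficients to the picture gives p.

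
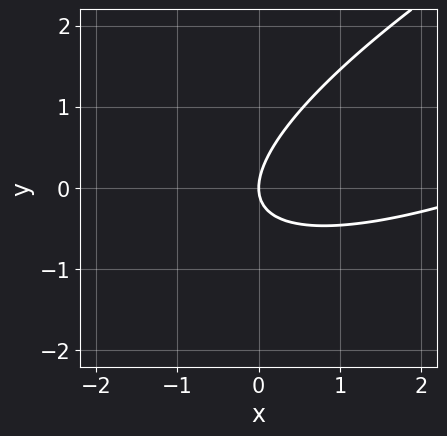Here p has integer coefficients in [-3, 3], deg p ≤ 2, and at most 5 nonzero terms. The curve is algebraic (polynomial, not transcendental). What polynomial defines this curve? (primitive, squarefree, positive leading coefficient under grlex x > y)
Degree: the shape is more complex than any degree-1 curve, so deg p = 2.
Reading off the gridlines: one y-axis crossing is at y = 0; it crosses the x-axis at the gridline x = 0.
Assembling these constraints gives the stated polynomial.

x^2 - 3*x*y + 3*y^2 - 3*x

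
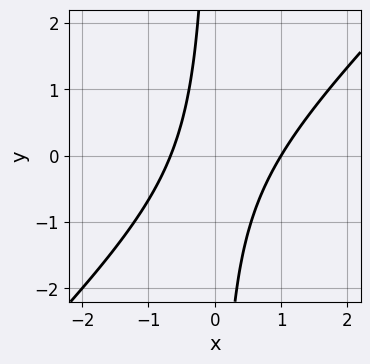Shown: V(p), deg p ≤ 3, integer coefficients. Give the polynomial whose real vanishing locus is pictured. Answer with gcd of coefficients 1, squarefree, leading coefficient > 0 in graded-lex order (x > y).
3*x^2 - 3*x*y - x - 2

1. Degree: a generic line meets the curve in up to 2 points, so deg p = 2.
2. Against the integer gridlines: it misses every integer gridline on the y-axis; it crosses the x-axis at the gridline x = 1.
3. Matching integer coefficients to the picture gives p.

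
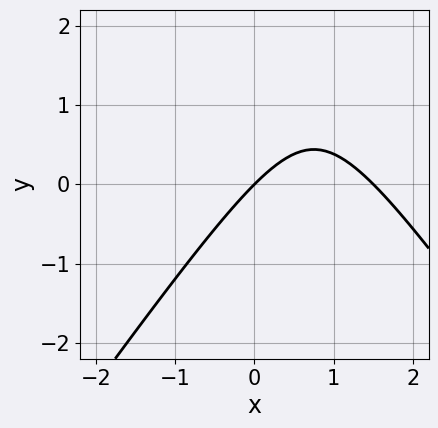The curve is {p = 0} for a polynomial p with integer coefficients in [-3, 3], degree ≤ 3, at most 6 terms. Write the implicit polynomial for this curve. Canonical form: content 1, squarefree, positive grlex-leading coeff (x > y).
(a) deg p = 2. A generic line meets the curve in up to 2 points.
(b) Observable constraints: it meets the x-axis at x = 0 (among the integer gridlines); it meets the y-axis at y = 0 (among the integer gridlines).
(c) Together with the visible shape, these determine p as stated.

2*x^2 - y^2 - 3*x + 3*y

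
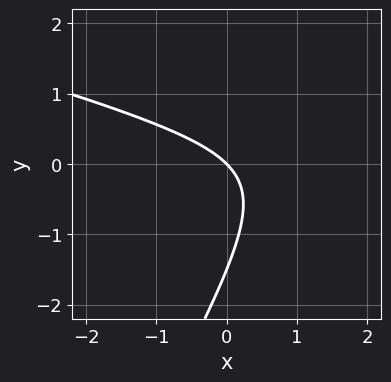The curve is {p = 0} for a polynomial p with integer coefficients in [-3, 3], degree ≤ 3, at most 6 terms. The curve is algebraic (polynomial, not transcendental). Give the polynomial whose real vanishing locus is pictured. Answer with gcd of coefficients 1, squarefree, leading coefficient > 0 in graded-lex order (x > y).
x^2 + 3*x*y - 2*y^2 - 3*x - 3*y

(a) Degree: the shape is more complex than any degree-1 curve, so deg p = 2.
(b) Reading off the gridlines: one x-axis crossing is at x = 0; it crosses the y-axis at the gridline y = 0.
(c) Putting this together gives p.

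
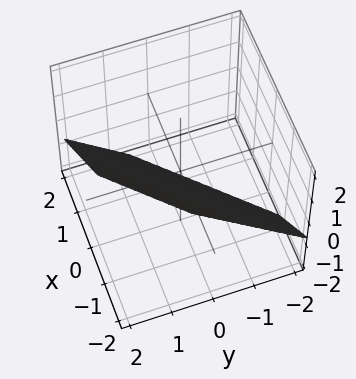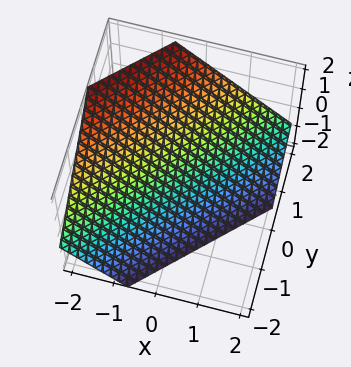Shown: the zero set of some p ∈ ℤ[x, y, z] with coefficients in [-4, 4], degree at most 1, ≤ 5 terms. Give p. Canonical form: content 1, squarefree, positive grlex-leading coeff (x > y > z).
3*x - 3*y + 3*z + 2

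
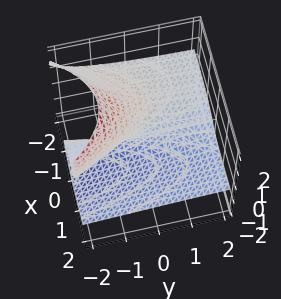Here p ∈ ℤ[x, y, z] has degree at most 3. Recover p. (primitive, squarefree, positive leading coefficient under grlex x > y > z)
Degree: a generic line meets the surface in up to 3 points, so deg p = 3.
From the visible intercepts: it crosses the x-axis at the gridline x = 0; it crosses the z-axis at the gridline z = 0.
Together with the visible shape, these determine p as stated.

3*x^2*z + 2*y*z^2 + 2*z^3 + 3*y*z + 3*x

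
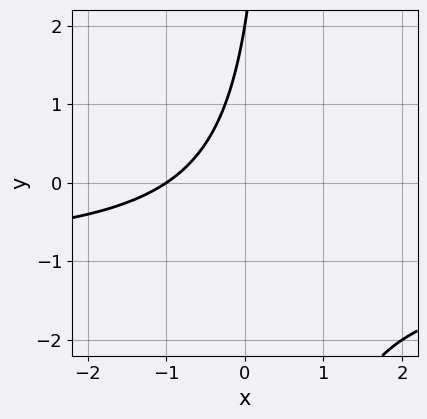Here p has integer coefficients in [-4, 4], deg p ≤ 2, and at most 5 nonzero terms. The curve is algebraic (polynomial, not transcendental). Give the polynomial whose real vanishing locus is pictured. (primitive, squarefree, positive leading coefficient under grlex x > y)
(a) Degree: no degree-1 curve has this shape, so deg p = 2.
(b) Observable constraints: it meets the y-axis at y = 2 (among the integer gridlines); it crosses the x-axis at the gridline x = -1.
(c) Together with the visible shape, these determine p as stated.

2*x*y + 2*x - y + 2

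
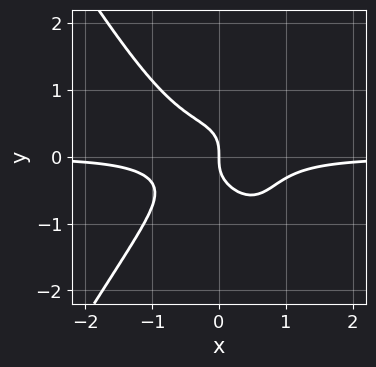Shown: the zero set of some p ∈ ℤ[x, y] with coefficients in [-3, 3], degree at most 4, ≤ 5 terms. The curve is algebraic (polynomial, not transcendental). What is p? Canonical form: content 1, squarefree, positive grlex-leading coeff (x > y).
(a) The degree is 4 — the shape is more complex than any degree-3 curve.
(b) Reading off the gridlines: one y-axis crossing is at y = 0; it meets the x-axis at x = 0 (among the integer gridlines).
(c) The integer polynomial consistent with all of this is the stated p.

3*x^3*y - x*y^3 + 2*y^3 + x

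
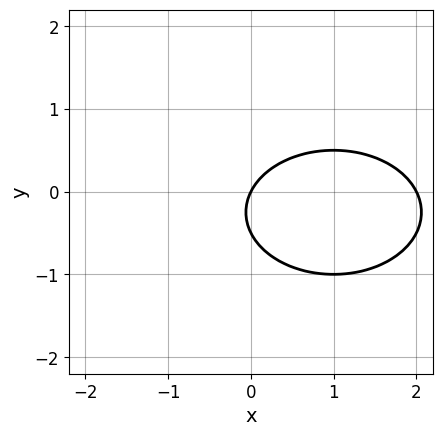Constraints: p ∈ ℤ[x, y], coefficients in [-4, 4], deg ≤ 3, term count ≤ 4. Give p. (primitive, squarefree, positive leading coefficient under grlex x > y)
x^2 + 2*y^2 - 2*x + y

1. The degree is 2 — no degree-1 curve has this shape.
2. Checking where it meets the axes: it meets the y-axis at y = 0 (among the integer gridlines); the x-axis gridline crossings are at x ∈ {0, 2}.
3. Putting this together gives p.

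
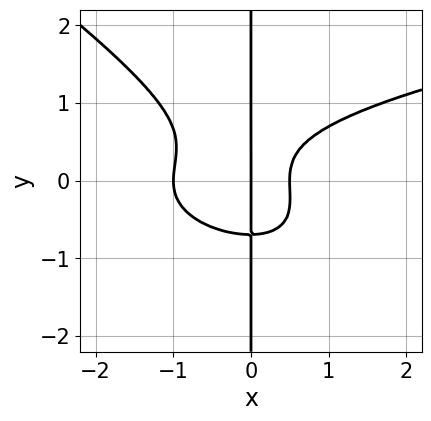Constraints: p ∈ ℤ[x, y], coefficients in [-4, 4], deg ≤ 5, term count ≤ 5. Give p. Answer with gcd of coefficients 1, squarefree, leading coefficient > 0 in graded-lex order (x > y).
2*x^2*y^2 + 3*x*y^3 - 2*x^3 - x^2 + x

1. Degree: a generic line meets the curve in up to 4 points, so deg p = 4.
2. Checking where it meets the axes: among the integer gridlines, it crosses the x-axis at x ∈ {-1, 0}; the visible y-axis segment lies entirely on the curve.
3. Assembling these constraints gives the stated polynomial.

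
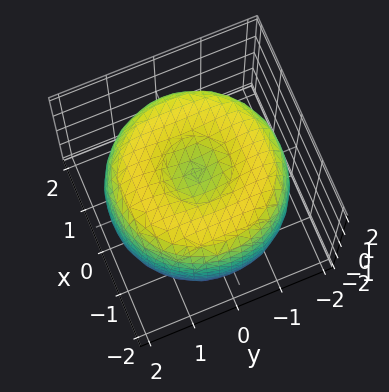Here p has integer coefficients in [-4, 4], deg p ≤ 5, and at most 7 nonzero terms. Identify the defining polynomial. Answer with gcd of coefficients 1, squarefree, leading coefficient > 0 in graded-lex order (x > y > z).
1. deg p = 4.
2. Symmetries: the z-axis is an axis of rotation, so x and y enter only as x² + y².
3. From the axis intercepts and sections: the z-axis gridline crossings are at z ∈ {-1, 1}; a circular section at z = -1 has radius between 1 and 2.
4. These observations pin down the coefficients.

x^4 + 2*x^2*y^2 + y^4 - 3*x^2 - 3*y^2 + 2*z^2 - 2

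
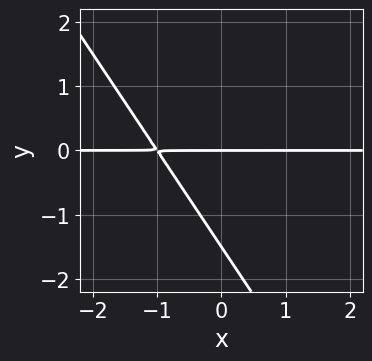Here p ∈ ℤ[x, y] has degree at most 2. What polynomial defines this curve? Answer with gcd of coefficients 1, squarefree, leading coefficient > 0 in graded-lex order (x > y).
3*x*y + 2*y^2 + 3*y

First, degree: no degree-1 curve has this shape, so deg p = 2.
Then, checking where it meets the axes: every point of the x-axis in the box is on the curve; one y-axis crossing is at y = 0.
Finally, fitting integer coefficients to these (and the overall shape) gives p.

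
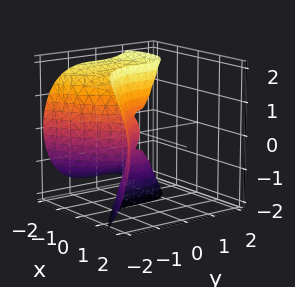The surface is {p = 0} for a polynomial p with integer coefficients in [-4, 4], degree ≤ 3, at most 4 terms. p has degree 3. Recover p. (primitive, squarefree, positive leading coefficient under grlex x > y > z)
(a) Degree: no degree-2 surface has this shape, so deg p = 3.
(b) Reading off the gridlines: every point of the z-axis in the box is on the surface; it crosses the y-axis at the gridline y = 0; it crosses the x-axis at the gridline x = 0.
(c) Fitting integer coefficients to these (and the overall shape) gives p.

2*x*z^2 + 2*y^3 + 3*x^2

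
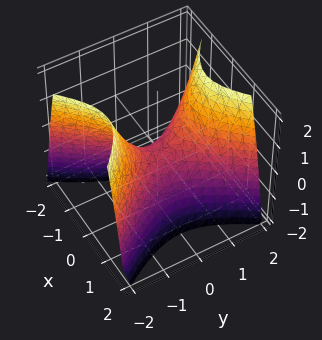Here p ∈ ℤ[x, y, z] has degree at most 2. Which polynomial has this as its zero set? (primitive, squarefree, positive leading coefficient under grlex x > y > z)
First, the degree is 2 — a saddle surface; a quadric.
Then, symmetries: it's symmetric under y → −y, forcing even powers of y; mirror symmetry x ↦ −x ⇒ only even powers of x.
Next, reading off the gridlines: it crosses the z-axis at the gridline z = 0; one y-axis crossing is at y = 0; it crosses the x-axis at the gridline x = 0.
Finally, putting this together gives p.

3*x^2 - 2*y^2 + 2*z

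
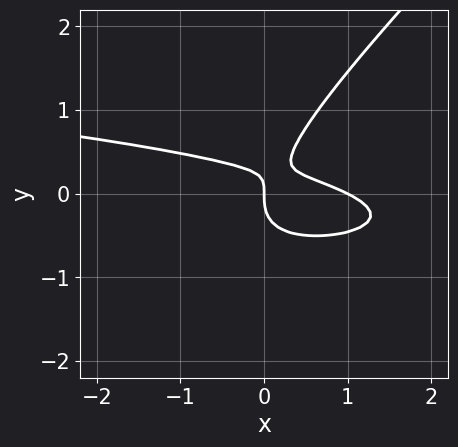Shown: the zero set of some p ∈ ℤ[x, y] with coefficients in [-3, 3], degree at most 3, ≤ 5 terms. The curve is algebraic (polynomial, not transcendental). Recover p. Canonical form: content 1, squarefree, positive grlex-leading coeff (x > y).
(a) The degree is 3 — no degree-2 curve has this shape.
(b) From the visible intercepts: the x-axis gridline crossings are at x ∈ {0, 1}; it meets the y-axis at y = 0 (among the integer gridlines).
(c) The integer polynomial consistent with all of this is the stated p.

3*x*y^2 - 3*y^3 + x^2 + 2*x*y - x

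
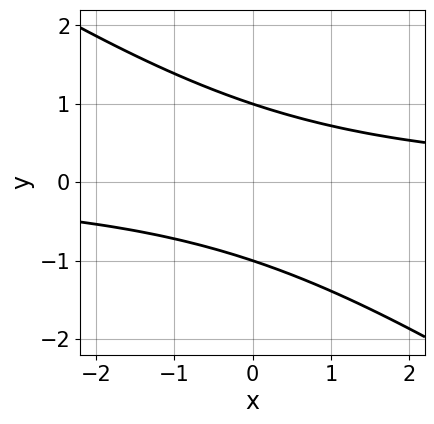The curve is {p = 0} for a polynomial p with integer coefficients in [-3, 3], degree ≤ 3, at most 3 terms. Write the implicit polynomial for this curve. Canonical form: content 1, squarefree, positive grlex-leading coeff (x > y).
2*x*y + 3*y^2 - 3

The degree is 2 — a generic line meets the curve in up to 2 points.
Observable constraints: it misses every integer gridline on the x-axis; the y-axis gridline crossings are at y ∈ {-1, 1}.
These observations pin down the coefficients.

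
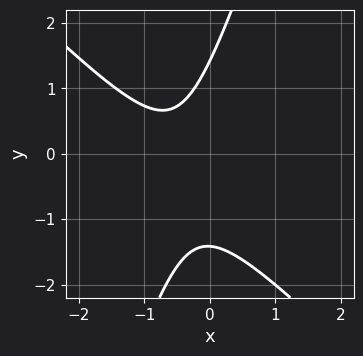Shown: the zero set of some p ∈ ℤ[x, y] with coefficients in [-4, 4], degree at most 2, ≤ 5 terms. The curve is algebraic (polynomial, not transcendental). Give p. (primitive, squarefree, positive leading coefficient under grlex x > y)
The degree is 2 — a generic line meets the curve in up to 2 points.
Checking where it meets the axes: the curve avoids every integer x-axis point in the box.
Fitting integer coefficients to these (and the overall shape) gives p.

3*x^2 + 2*x*y - y^2 + 3*x + 2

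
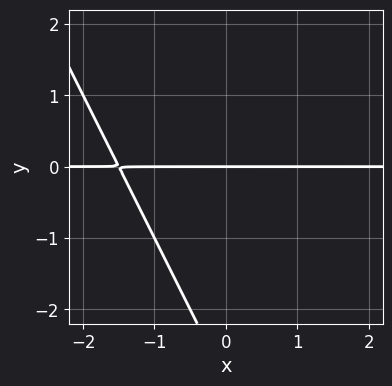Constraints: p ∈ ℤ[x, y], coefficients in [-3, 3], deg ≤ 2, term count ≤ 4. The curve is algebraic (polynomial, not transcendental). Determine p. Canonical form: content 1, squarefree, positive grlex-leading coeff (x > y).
1. The degree is 2 — no degree-1 curve has this shape.
2. From the visible intercepts: the visible x-axis segment lies entirely on the curve; it meets the y-axis at y = 0 (among the integer gridlines).
3. The integer polynomial consistent with all of this is the stated p.

2*x*y + y^2 + 3*y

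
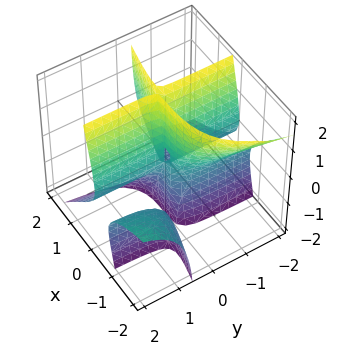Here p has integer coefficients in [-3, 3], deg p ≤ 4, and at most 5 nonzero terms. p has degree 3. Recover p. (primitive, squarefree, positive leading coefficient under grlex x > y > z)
x^3 + 3*x^2*y + 3*x*y*z - y*z^2 + 3*x*y

1. There are 2 components. Treating them together as one polynomial.
2. The degree is 3 — no degree-2 surface has this shape.
3. Against the integer gridlines: the visible z-axis segment lies entirely on the surface; one x-axis crossing is at x = 0; the visible y-axis segment lies entirely on the surface.
4. Together with the visible shape, these determine p as stated.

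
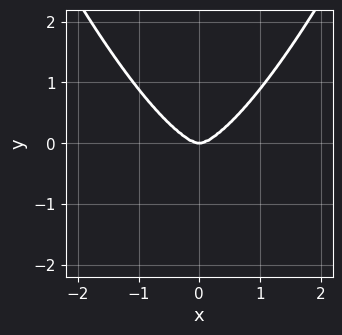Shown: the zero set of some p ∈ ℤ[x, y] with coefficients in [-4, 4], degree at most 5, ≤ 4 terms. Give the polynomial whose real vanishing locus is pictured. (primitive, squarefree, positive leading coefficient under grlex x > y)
1. Degree: no degree-3 curve has this shape, so deg p = 4.
2. Symmetries: it's symmetric under x → −x, forcing even powers of x.
3. Observable constraints: it crosses the y-axis at the gridline y = 0; one x-axis crossing is at x = 0.
4. These observations pin down the coefficients.

3*x^4 - x^2*y - 3*y^3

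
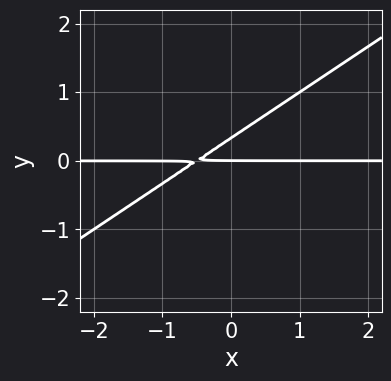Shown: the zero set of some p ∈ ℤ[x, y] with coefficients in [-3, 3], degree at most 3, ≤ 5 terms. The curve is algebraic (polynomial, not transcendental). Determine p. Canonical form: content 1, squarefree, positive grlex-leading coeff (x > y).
First, degree: a generic line meets the curve in up to 2 points, so deg p = 2.
Then, observable constraints: every point of the x-axis in the box is on the curve; one y-axis crossing is at y = 0.
Finally, fitting integer coefficients to these (and the overall shape) gives p.

2*x*y - 3*y^2 + y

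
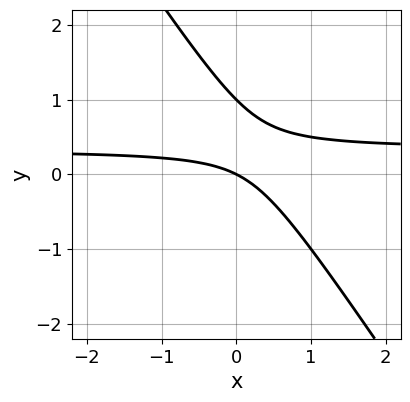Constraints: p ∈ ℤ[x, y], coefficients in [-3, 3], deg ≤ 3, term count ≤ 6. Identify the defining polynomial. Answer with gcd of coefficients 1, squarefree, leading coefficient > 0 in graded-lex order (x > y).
3*x*y + 2*y^2 - x - 2*y

Degree: a generic line meets the curve in up to 2 points, so deg p = 2.
Observable constraints: among the integer gridlines, it crosses the y-axis at y ∈ {0, 1}; it crosses the x-axis at the gridline x = 0.
These observations pin down the coefficients.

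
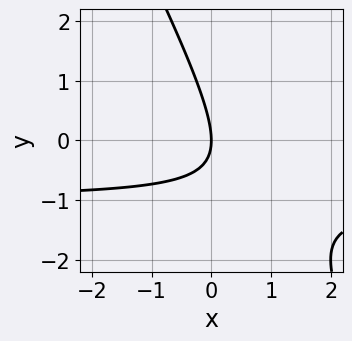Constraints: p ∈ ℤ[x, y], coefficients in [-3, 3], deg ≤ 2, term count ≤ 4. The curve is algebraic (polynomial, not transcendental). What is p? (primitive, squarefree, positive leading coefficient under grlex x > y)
1. The degree is 2 — a generic line meets the curve in up to 2 points.
2. From the axis intercepts and sections: it meets the y-axis at y = 0 (among the integer gridlines); one x-axis crossing is at x = 0.
3. Assembling these constraints gives the stated polynomial.

2*x*y + y^2 + 2*x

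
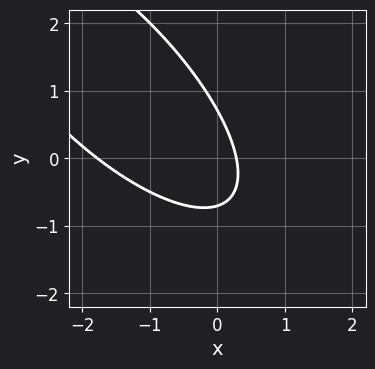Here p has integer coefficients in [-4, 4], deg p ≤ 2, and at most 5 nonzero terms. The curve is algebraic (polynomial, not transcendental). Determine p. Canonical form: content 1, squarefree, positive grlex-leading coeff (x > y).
1. deg p = 2.
2. The integer polynomial consistent with all of this is the stated p.

2*x^2 + 3*x*y + 2*y^2 + 3*x - 1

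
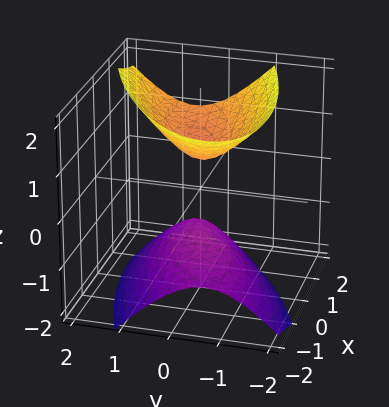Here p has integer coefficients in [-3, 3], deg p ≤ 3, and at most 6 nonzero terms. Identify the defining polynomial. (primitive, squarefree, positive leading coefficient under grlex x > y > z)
(a) I count 2 distinct pieces. Treating them together as one polynomial.
(b) Degree: the shape is more complex than any degree-1 surface, so deg p = 2.
(c) Observable constraints: no y-intercept at any integer in the box; the surface avoids every integer x-axis point in the box.
(d) Matching integer coefficients to the picture gives p.

x^2 - 2*x*y - x*z + 3*y^2 - 2*z^2 + 1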